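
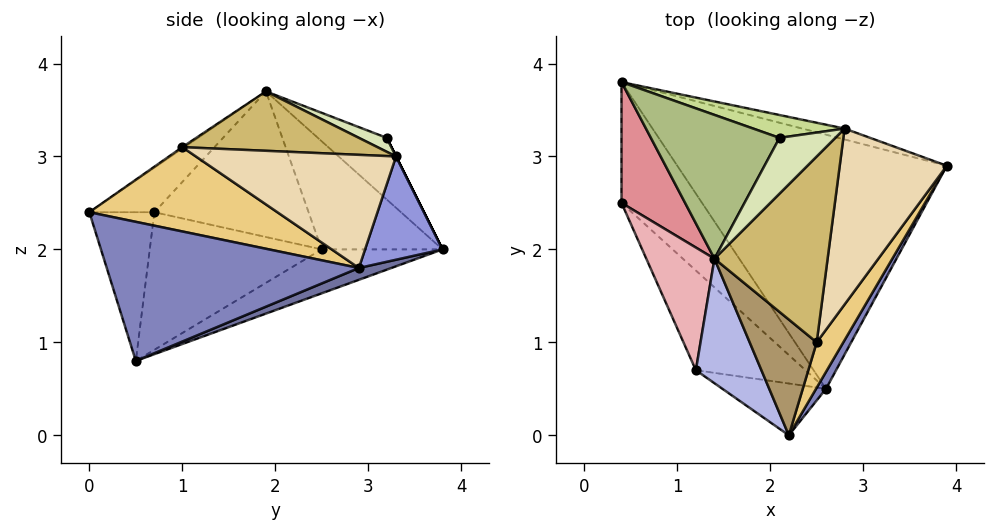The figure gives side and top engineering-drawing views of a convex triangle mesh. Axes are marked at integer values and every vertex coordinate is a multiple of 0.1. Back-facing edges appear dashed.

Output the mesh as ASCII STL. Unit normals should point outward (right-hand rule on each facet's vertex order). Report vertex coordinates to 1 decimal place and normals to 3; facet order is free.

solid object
 facet normal 0.041 0.365 -0.930
  outer loop
   vertex 2.6 0.5 0.8
   vertex 0.4 3.8 2.0
   vertex 3.9 2.9 1.8
  endloop
 endfacet
 facet normal 0.867 -0.495 0.062
  outer loop
   vertex 2.6 0.5 0.8
   vertex 3.9 2.9 1.8
   vertex 2.2 0.0 2.4
  endloop
 endfacet
 facet normal 0.242 0.965 -0.099
  outer loop
   vertex 2.8 3.3 3.0
   vertex 3.9 2.9 1.8
   vertex 0.4 3.8 2.0
  endloop
 endfacet
 facet normal -0.438 -0.626 0.645
  outer loop
   vertex 1.2 0.7 2.4
   vertex 2.2 0.0 2.4
   vertex 1.4 1.9 3.7
  endloop
 endfacet
 facet normal -0.533 -0.761 -0.371
  outer loop
   vertex 1.2 0.7 2.4
   vertex 2.6 0.5 0.8
   vertex 2.2 0.0 2.4
  endloop
 endfacet
 facet normal -0.374 0.501 0.780
  outer loop
   vertex 2.1 3.2 3.2
   vertex 0.4 3.8 2.0
   vertex 1.4 1.9 3.7
  endloop
 endfacet
 facet normal 0.000 0.894 0.447
  outer loop
   vertex 2.1 3.2 3.2
   vertex 2.8 3.3 3.0
   vertex 0.4 3.8 2.0
  endloop
 endfacet
 facet normal 0.236 0.236 0.943
  outer loop
   vertex 2.1 3.2 3.2
   vertex 1.4 1.9 3.7
   vertex 2.8 3.3 3.0
  endloop
 endfacet
 facet normal -0.018 -0.570 0.822
  outer loop
   vertex 2.5 1.0 3.1
   vertex 1.4 1.9 3.7
   vertex 2.2 0.0 2.4
  endloop
 endfacet
 facet normal 0.465 -0.022 0.885
  outer loop
   vertex 2.5 1.0 3.1
   vertex 2.8 3.3 3.0
   vertex 1.4 1.9 3.7
  endloop
 endfacet
 facet normal 0.854 -0.445 0.270
  outer loop
   vertex 2.5 1.0 3.1
   vertex 2.2 0.0 2.4
   vertex 3.9 2.9 1.8
  endloop
 endfacet
 facet normal 0.725 -0.065 0.686
  outer loop
   vertex 2.5 1.0 3.1
   vertex 3.9 2.9 1.8
   vertex 2.8 3.3 3.0
  endloop
 endfacet
 facet normal -0.479 0.000 -0.878
  outer loop
   vertex 0.4 2.5 2.0
   vertex 0.4 3.8 2.0
   vertex 2.6 0.5 0.8
  endloop
 endfacet
 facet normal -0.703 -0.437 -0.561
  outer loop
   vertex 0.4 2.5 2.0
   vertex 2.6 0.5 0.8
   vertex 1.2 0.7 2.4
  endloop
 endfacet
 facet normal -0.862 0.000 0.507
  outer loop
   vertex 0.4 2.5 2.0
   vertex 1.4 1.9 3.7
   vertex 0.4 3.8 2.0
  endloop
 endfacet
 facet normal -0.865 -0.295 0.405
  outer loop
   vertex 0.4 2.5 2.0
   vertex 1.2 0.7 2.4
   vertex 1.4 1.9 3.7
  endloop
 endfacet
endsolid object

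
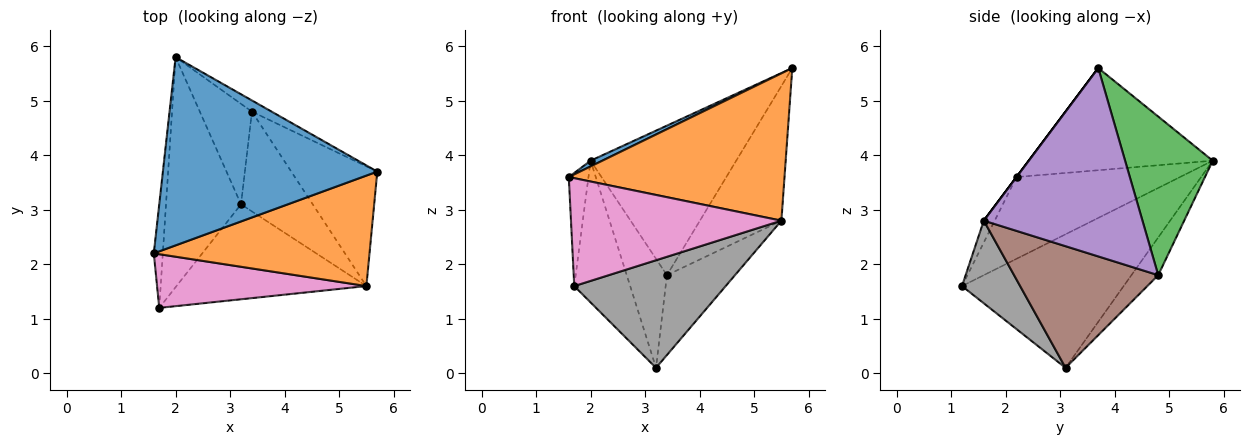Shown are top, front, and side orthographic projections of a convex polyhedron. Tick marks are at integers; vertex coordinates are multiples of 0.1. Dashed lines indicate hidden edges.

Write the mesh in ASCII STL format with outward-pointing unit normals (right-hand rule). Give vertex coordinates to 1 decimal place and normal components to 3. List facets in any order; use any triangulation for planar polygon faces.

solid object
 facet normal -0.430 -0.027 0.902
  outer loop
   vertex 2.0 5.8 3.9
   vertex 1.6 2.2 3.6
   vertex 5.7 3.7 5.6
  endloop
 endfacet
 facet normal 0.000 -0.800 0.600
  outer loop
   vertex 5.5 1.6 2.8
   vertex 5.7 3.7 5.6
   vertex 1.6 2.2 3.6
  endloop
 endfacet
 facet normal 0.515 0.855 -0.064
  outer loop
   vertex 3.4 4.8 1.8
   vertex 2.0 5.8 3.9
   vertex 5.7 3.7 5.6
  endloop
 endfacet
 facet normal -0.441 0.660 -0.608
  outer loop
   vertex 3.4 4.8 1.8
   vertex 3.2 3.1 0.1
   vertex 2.0 5.8 3.9
  endloop
 endfacet
 facet normal 0.824 0.423 -0.376
  outer loop
   vertex 3.4 4.8 1.8
   vertex 5.7 3.7 5.6
   vertex 5.5 1.6 2.8
  endloop
 endfacet
 facet normal 0.798 0.377 -0.471
  outer loop
   vertex 3.4 4.8 1.8
   vertex 5.5 1.6 2.8
   vertex 3.2 3.1 0.1
  endloop
 endfacet
 facet normal -0.046 -0.894 0.445
  outer loop
   vertex 1.7 1.2 1.6
   vertex 5.5 1.6 2.8
   vertex 1.6 2.2 3.6
  endloop
 endfacet
 facet normal 0.277 -0.720 -0.636
  outer loop
   vertex 1.7 1.2 1.6
   vertex 3.2 3.1 0.1
   vertex 5.5 1.6 2.8
  endloop
 endfacet
 facet normal -0.987 0.119 -0.109
  outer loop
   vertex 1.7 1.2 1.6
   vertex 1.6 2.2 3.6
   vertex 2.0 5.8 3.9
  endloop
 endfacet
 facet normal -0.835 0.289 -0.469
  outer loop
   vertex 1.7 1.2 1.6
   vertex 2.0 5.8 3.9
   vertex 3.2 3.1 0.1
  endloop
 endfacet
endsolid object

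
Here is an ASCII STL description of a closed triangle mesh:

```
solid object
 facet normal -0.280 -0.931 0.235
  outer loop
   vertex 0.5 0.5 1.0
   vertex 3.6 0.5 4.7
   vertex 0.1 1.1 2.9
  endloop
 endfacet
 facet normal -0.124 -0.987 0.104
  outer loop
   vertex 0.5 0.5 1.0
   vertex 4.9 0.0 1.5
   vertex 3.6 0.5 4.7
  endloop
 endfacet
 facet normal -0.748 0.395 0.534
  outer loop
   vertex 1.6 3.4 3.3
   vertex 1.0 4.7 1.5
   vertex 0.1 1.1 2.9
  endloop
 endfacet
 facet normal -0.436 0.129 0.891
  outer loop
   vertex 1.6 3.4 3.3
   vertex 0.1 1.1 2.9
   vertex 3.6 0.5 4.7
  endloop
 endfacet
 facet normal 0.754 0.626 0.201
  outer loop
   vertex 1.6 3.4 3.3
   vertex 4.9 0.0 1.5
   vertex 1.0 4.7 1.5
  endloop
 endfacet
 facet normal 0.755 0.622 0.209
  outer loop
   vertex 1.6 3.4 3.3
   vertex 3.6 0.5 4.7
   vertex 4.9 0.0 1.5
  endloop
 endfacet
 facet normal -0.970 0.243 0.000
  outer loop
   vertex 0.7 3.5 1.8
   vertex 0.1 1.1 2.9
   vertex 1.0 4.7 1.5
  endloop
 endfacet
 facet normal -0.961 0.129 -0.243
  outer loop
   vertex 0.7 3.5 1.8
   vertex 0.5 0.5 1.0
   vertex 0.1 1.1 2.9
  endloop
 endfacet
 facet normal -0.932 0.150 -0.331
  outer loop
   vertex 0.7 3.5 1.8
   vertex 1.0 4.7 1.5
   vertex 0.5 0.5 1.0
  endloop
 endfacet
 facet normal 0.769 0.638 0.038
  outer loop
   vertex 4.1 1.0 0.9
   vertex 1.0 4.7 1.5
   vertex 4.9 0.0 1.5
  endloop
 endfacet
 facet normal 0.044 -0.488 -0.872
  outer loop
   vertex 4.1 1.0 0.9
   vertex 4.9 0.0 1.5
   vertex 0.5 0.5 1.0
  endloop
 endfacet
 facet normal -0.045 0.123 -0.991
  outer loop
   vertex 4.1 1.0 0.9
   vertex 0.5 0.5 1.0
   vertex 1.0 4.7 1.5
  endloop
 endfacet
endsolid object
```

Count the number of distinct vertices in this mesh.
8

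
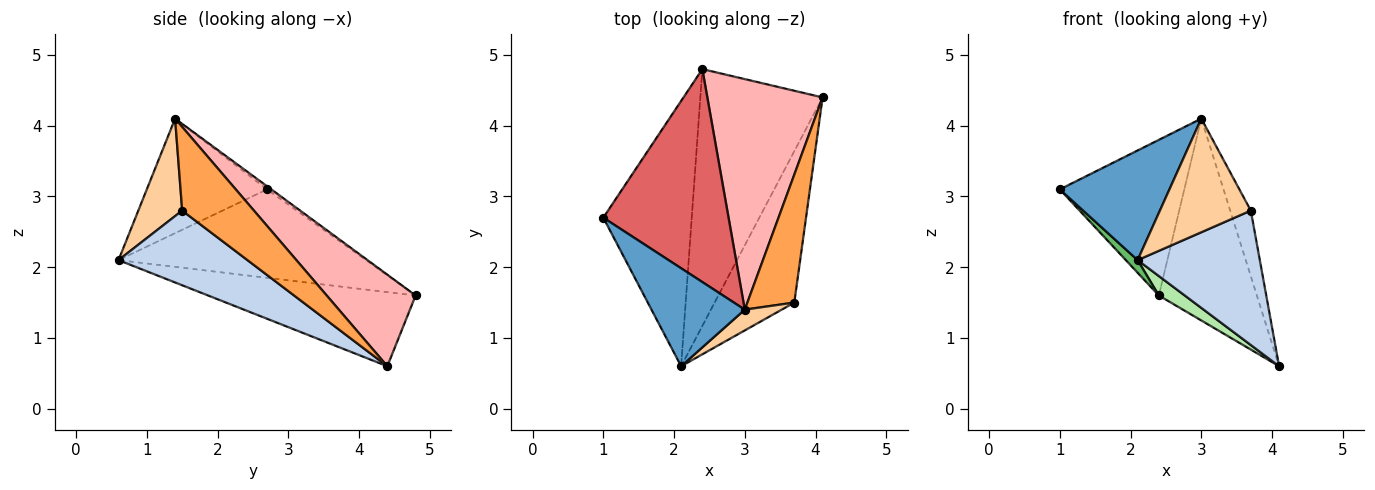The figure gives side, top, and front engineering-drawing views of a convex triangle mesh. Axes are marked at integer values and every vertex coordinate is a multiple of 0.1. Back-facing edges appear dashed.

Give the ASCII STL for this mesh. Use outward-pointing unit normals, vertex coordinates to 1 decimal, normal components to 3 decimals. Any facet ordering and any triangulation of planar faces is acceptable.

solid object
 facet normal -0.633 -0.577 0.516
  outer loop
   vertex 3.0 1.4 4.1
   vertex 1.0 2.7 3.1
   vertex 2.1 0.6 2.1
  endloop
 endfacet
 facet normal 0.574 -0.544 -0.612
  outer loop
   vertex 3.7 1.5 2.8
   vertex 2.1 0.6 2.1
   vertex 4.1 4.4 0.6
  endloop
 endfacet
 facet normal 0.846 0.243 0.474
  outer loop
   vertex 3.7 1.5 2.8
   vertex 4.1 4.4 0.6
   vertex 3.0 1.4 4.1
  endloop
 endfacet
 facet normal 0.429 -0.889 0.163
  outer loop
   vertex 3.7 1.5 2.8
   vertex 3.0 1.4 4.1
   vertex 2.1 0.6 2.1
  endloop
 endfacet
 facet normal -0.707 -0.034 -0.707
  outer loop
   vertex 2.4 4.8 1.6
   vertex 2.1 0.6 2.1
   vertex 1.0 2.7 3.1
  endloop
 endfacet
 facet normal -0.517 -0.065 -0.853
  outer loop
   vertex 2.4 4.8 1.6
   vertex 4.1 4.4 0.6
   vertex 2.1 0.6 2.1
  endloop
 endfacet
 facet normal -0.020 0.590 0.807
  outer loop
   vertex 2.4 4.8 1.6
   vertex 1.0 2.7 3.1
   vertex 3.0 1.4 4.1
  endloop
 endfacet
 facet normal 0.513 0.565 0.646
  outer loop
   vertex 2.4 4.8 1.6
   vertex 3.0 1.4 4.1
   vertex 4.1 4.4 0.6
  endloop
 endfacet
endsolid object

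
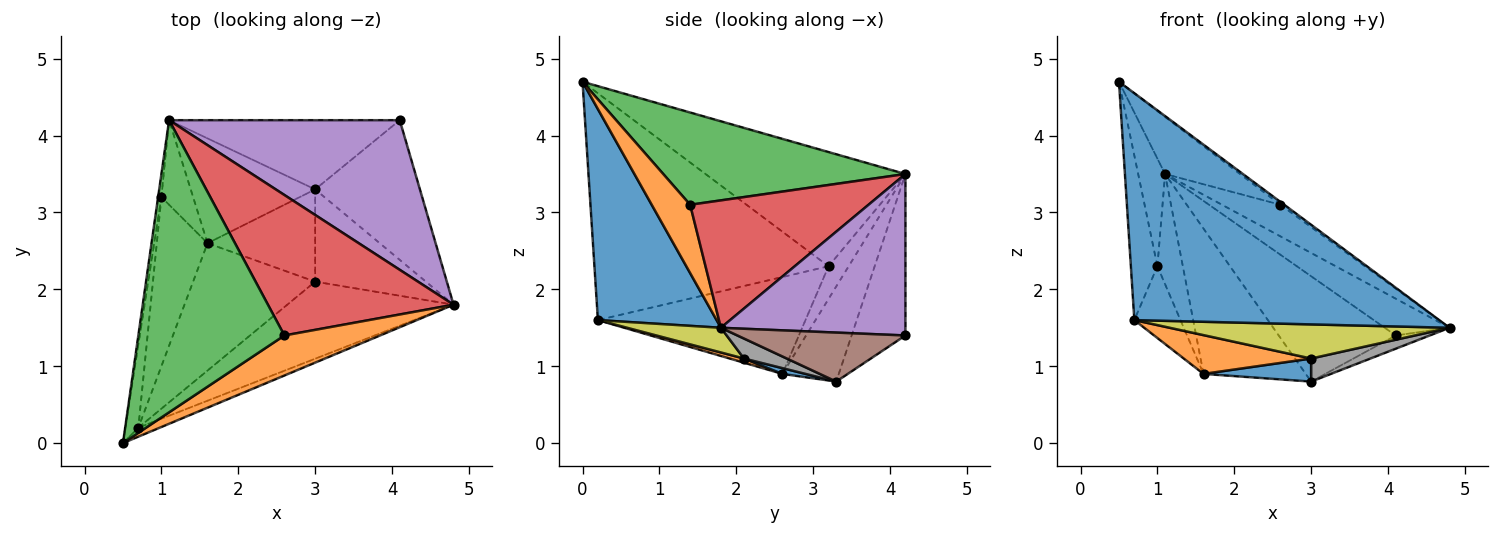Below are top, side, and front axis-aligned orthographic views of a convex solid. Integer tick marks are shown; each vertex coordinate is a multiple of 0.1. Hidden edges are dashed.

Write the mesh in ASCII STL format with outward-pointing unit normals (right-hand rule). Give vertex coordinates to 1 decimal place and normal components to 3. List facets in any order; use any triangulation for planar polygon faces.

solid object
 facet normal 0.363 -0.931 -0.037
  outer loop
   vertex 0.7 0.2 1.6
   vertex 4.8 1.8 1.5
   vertex 0.5 0.0 4.7
  endloop
 endfacet
 facet normal 0.580 0.058 0.812
  outer loop
   vertex 2.6 1.4 3.1
   vertex 0.5 0.0 4.7
   vertex 4.8 1.8 1.5
  endloop
 endfacet
 facet normal 0.527 0.163 0.834
  outer loop
   vertex 2.6 1.4 3.1
   vertex 1.1 4.2 3.5
   vertex 0.5 0.0 4.7
  endloop
 endfacet
 facet normal 0.556 0.182 0.811
  outer loop
   vertex 2.6 1.4 3.1
   vertex 4.8 1.8 1.5
   vertex 1.1 4.2 3.5
  endloop
 endfacet
 facet normal 0.562 0.197 0.803
  outer loop
   vertex 4.1 4.2 1.4
   vertex 1.1 4.2 3.5
   vertex 4.8 1.8 1.5
  endloop
 endfacet
 facet normal 0.422 0.086 -0.902
  outer loop
   vertex 4.1 4.2 1.4
   vertex 4.8 1.8 1.5
   vertex 3.0 3.3 0.8
  endloop
 endfacet
 facet normal -0.359 0.780 -0.513
  outer loop
   vertex 4.1 4.2 1.4
   vertex 3.0 3.3 0.8
   vertex 1.1 4.2 3.5
  endloop
 endfacet
 facet normal 0.173 -0.239 -0.956
  outer loop
   vertex 3.0 2.1 1.1
   vertex 3.0 3.3 0.8
   vertex 4.8 1.8 1.5
  endloop
 endfacet
 facet normal 0.134 -0.401 -0.906
  outer loop
   vertex 3.0 2.1 1.1
   vertex 4.8 1.8 1.5
   vertex 0.7 0.2 1.6
  endloop
 endfacet
 facet normal -0.408 0.740 -0.534
  outer loop
   vertex 1.6 2.6 0.9
   vertex 1.1 4.2 3.5
   vertex 3.0 3.3 0.8
  endloop
 endfacet
 facet normal 0.052 -0.242 -0.969
  outer loop
   vertex 1.6 2.6 0.9
   vertex 3.0 3.3 0.8
   vertex 3.0 2.1 1.1
  endloop
 endfacet
 facet normal 0.033 -0.291 -0.956
  outer loop
   vertex 1.6 2.6 0.9
   vertex 3.0 2.1 1.1
   vertex 0.7 0.2 1.6
  endloop
 endfacet
 facet normal -0.531 0.672 -0.516
  outer loop
   vertex 1.0 3.2 2.3
   vertex 1.1 4.2 3.5
   vertex 1.6 2.6 0.9
  endloop
 endfacet
 facet normal -0.869 0.193 -0.455
  outer loop
   vertex 1.0 3.2 2.3
   vertex 1.6 2.6 0.9
   vertex 0.7 0.2 1.6
  endloop
 endfacet
 facet normal -0.991 0.133 -0.029
  outer loop
   vertex 1.0 3.2 2.3
   vertex 0.5 0.0 4.7
   vertex 1.1 4.2 3.5
  endloop
 endfacet
 facet normal -0.992 0.112 -0.057
  outer loop
   vertex 1.0 3.2 2.3
   vertex 0.7 0.2 1.6
   vertex 0.5 0.0 4.7
  endloop
 endfacet
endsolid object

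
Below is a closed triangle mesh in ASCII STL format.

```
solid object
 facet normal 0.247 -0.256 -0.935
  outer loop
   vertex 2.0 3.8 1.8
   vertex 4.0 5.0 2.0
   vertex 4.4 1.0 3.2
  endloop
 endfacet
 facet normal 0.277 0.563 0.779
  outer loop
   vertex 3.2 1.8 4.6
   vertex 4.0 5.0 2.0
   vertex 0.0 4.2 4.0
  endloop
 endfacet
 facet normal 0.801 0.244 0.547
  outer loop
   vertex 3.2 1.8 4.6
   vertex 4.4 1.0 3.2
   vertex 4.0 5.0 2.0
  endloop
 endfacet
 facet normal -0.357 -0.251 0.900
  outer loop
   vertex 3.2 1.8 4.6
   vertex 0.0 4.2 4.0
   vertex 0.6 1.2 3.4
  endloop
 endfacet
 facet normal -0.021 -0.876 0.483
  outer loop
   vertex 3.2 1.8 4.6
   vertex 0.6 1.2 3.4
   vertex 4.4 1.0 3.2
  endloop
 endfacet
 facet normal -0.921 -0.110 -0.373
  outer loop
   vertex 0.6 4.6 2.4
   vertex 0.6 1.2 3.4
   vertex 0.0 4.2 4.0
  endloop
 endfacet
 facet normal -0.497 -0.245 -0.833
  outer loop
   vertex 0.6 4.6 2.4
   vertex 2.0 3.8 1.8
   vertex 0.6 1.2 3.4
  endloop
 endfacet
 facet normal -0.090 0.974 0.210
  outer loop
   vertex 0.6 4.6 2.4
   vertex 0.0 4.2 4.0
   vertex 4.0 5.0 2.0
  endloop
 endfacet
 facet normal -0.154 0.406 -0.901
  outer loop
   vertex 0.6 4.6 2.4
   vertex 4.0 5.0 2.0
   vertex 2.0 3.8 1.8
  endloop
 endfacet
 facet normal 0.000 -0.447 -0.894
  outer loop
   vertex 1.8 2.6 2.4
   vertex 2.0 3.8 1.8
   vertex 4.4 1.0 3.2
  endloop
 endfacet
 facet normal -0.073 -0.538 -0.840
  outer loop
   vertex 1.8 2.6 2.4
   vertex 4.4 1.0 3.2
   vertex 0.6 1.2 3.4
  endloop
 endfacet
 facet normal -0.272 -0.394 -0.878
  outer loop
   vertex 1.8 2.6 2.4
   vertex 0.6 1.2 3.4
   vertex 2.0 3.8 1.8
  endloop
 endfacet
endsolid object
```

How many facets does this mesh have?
12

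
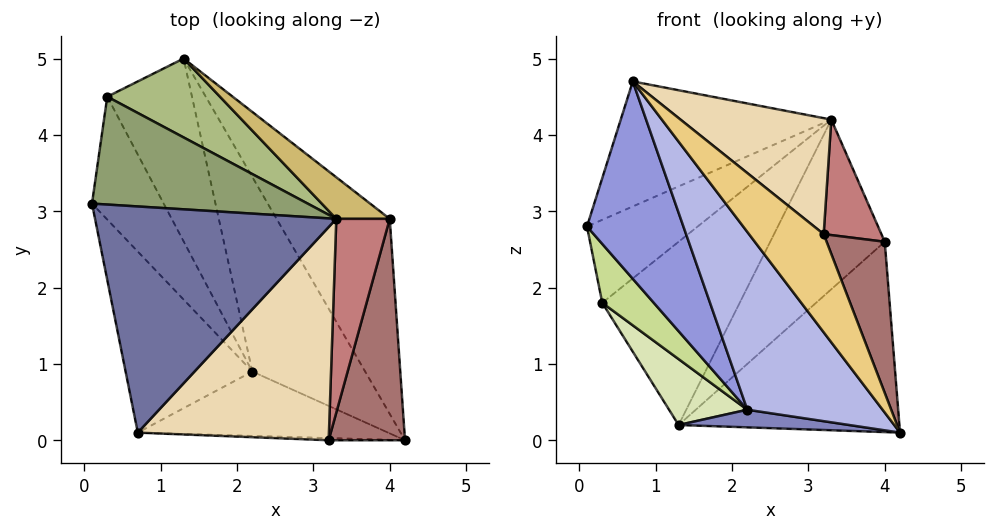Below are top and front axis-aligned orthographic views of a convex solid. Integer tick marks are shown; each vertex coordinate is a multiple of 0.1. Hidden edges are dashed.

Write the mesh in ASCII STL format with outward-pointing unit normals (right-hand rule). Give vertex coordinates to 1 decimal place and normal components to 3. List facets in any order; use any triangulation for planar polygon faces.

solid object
 facet normal -0.333 0.456 0.825
  outer loop
   vertex 3.3 2.9 4.2
   vertex 0.1 3.1 2.8
   vertex 0.7 0.1 4.7
  endloop
 endfacet
 facet normal -0.187 -0.089 -0.978
  outer loop
   vertex 2.2 0.9 0.4
   vertex 1.3 5.0 0.2
   vertex 4.2 0.0 0.1
  endloop
 endfacet
 facet normal -0.839 -0.401 -0.367
  outer loop
   vertex 2.2 0.9 0.4
   vertex 0.7 0.1 4.7
   vertex 0.1 3.1 2.8
  endloop
 endfacet
 facet normal -0.428 -0.850 -0.308
  outer loop
   vertex 2.2 0.9 0.4
   vertex 4.2 0.0 0.1
   vertex 0.7 0.1 4.7
  endloop
 endfacet
 facet normal -0.295 0.583 0.757
  outer loop
   vertex 0.3 4.5 1.8
   vertex 0.1 3.1 2.8
   vertex 3.3 2.9 4.2
  endloop
 endfacet
 facet normal 0.171 0.905 0.390
  outer loop
   vertex 0.3 4.5 1.8
   vertex 3.3 2.9 4.2
   vertex 1.3 5.0 0.2
  endloop
 endfacet
 facet normal -0.829 -0.242 -0.504
  outer loop
   vertex 0.3 4.5 1.8
   vertex 2.2 0.9 0.4
   vertex 0.1 3.1 2.8
  endloop
 endfacet
 facet normal -0.801 -0.203 -0.564
  outer loop
   vertex 0.3 4.5 1.8
   vertex 1.3 5.0 0.2
   vertex 2.2 0.9 0.4
  endloop
 endfacet
 facet normal 0.763 0.452 -0.463
  outer loop
   vertex 4.0 2.9 2.6
   vertex 4.2 0.0 0.1
   vertex 1.3 5.0 0.2
  endloop
 endfacet
 facet normal 0.478 0.853 0.209
  outer loop
   vertex 4.0 2.9 2.6
   vertex 1.3 5.0 0.2
   vertex 3.3 2.9 4.2
  endloop
 endfacet
 facet normal -0.058 -0.998 -0.022
  outer loop
   vertex 3.2 0.0 2.7
   vertex 0.7 0.1 4.7
   vertex 4.2 0.0 0.1
  endloop
 endfacet
 facet normal 0.564 -0.395 0.725
  outer loop
   vertex 3.2 0.0 2.7
   vertex 3.3 2.9 4.2
   vertex 0.7 0.1 4.7
  endloop
 endfacet
 facet normal 0.907 -0.238 0.349
  outer loop
   vertex 3.2 0.0 2.7
   vertex 4.2 0.0 0.1
   vertex 4.0 2.9 2.6
  endloop
 endfacet
 facet normal 0.891 -0.232 0.390
  outer loop
   vertex 3.2 0.0 2.7
   vertex 4.0 2.9 2.6
   vertex 3.3 2.9 4.2
  endloop
 endfacet
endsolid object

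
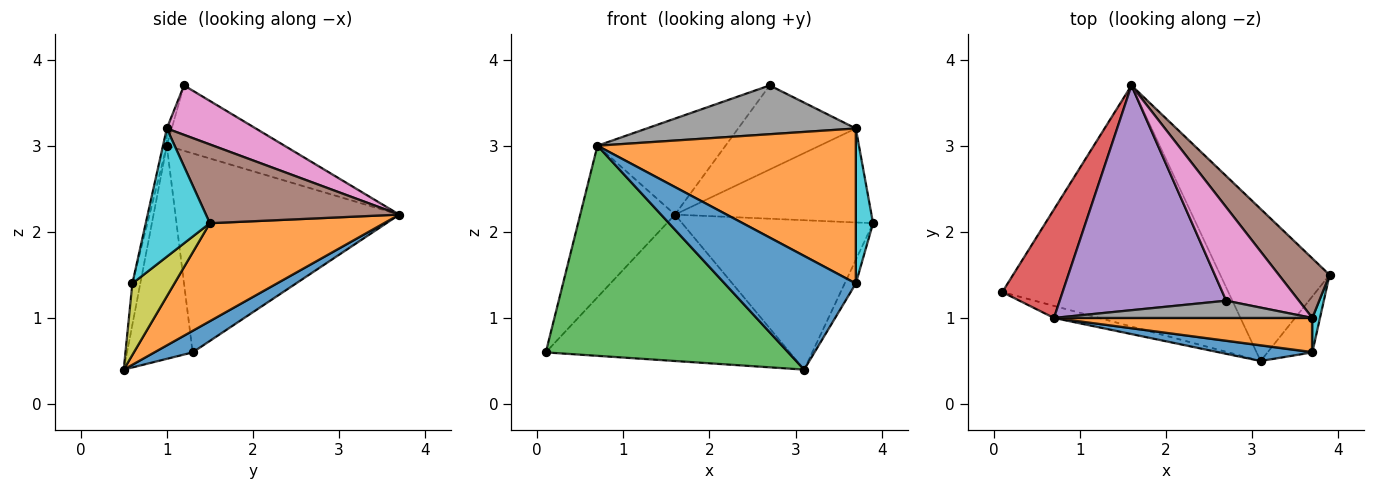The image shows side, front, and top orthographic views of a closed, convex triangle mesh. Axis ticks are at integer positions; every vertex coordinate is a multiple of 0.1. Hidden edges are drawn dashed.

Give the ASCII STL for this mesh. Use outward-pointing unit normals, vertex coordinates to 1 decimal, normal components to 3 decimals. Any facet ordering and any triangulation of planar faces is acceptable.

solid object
 facet normal 0.081 0.517 -0.852
  outer loop
   vertex 3.1 0.5 0.4
   vertex 0.1 1.3 0.6
   vertex 1.6 3.7 2.2
  endloop
 endfacet
 facet normal 0.539 0.591 -0.601
  outer loop
   vertex 3.1 0.5 0.4
   vertex 1.6 3.7 2.2
   vertex 3.9 1.5 2.1
  endloop
 endfacet
 facet normal -0.261 -0.964 -0.055
  outer loop
   vertex 0.7 1.0 3.0
   vertex 0.1 1.3 0.6
   vertex 3.1 0.5 0.4
  endloop
 endfacet
 facet normal -0.887 0.375 0.269
  outer loop
   vertex 0.7 1.0 3.0
   vertex 1.6 3.7 2.2
   vertex 0.1 1.3 0.6
  endloop
 endfacet
 facet normal -0.340 0.369 0.865
  outer loop
   vertex 0.7 1.0 3.0
   vertex 2.7 1.2 3.7
   vertex 1.6 3.7 2.2
  endloop
 endfacet
 facet normal 0.639 0.650 0.412
  outer loop
   vertex 3.7 1.0 3.2
   vertex 3.9 1.5 2.1
   vertex 1.6 3.7 2.2
  endloop
 endfacet
 facet normal 0.451 0.597 0.664
  outer loop
   vertex 3.7 1.0 3.2
   vertex 1.6 3.7 2.2
   vertex 2.7 1.2 3.7
  endloop
 endfacet
 facet normal -0.022 -0.943 0.333
  outer loop
   vertex 3.7 1.0 3.2
   vertex 2.7 1.2 3.7
   vertex 0.7 1.0 3.0
  endloop
 endfacet
 facet normal 0.827 0.219 -0.518
  outer loop
   vertex 3.7 0.6 1.4
   vertex 3.1 0.5 0.4
   vertex 3.9 1.5 2.1
  endloop
 endfacet
 facet normal 0.964 -0.259 0.058
  outer loop
   vertex 3.7 0.6 1.4
   vertex 3.9 1.5 2.1
   vertex 3.7 1.0 3.2
  endloop
 endfacet
 facet normal -0.060 -0.989 0.135
  outer loop
   vertex 3.7 0.6 1.4
   vertex 0.7 1.0 3.0
   vertex 3.1 0.5 0.4
  endloop
 endfacet
 facet normal -0.014 -0.976 0.217
  outer loop
   vertex 3.7 0.6 1.4
   vertex 3.7 1.0 3.2
   vertex 0.7 1.0 3.0
  endloop
 endfacet
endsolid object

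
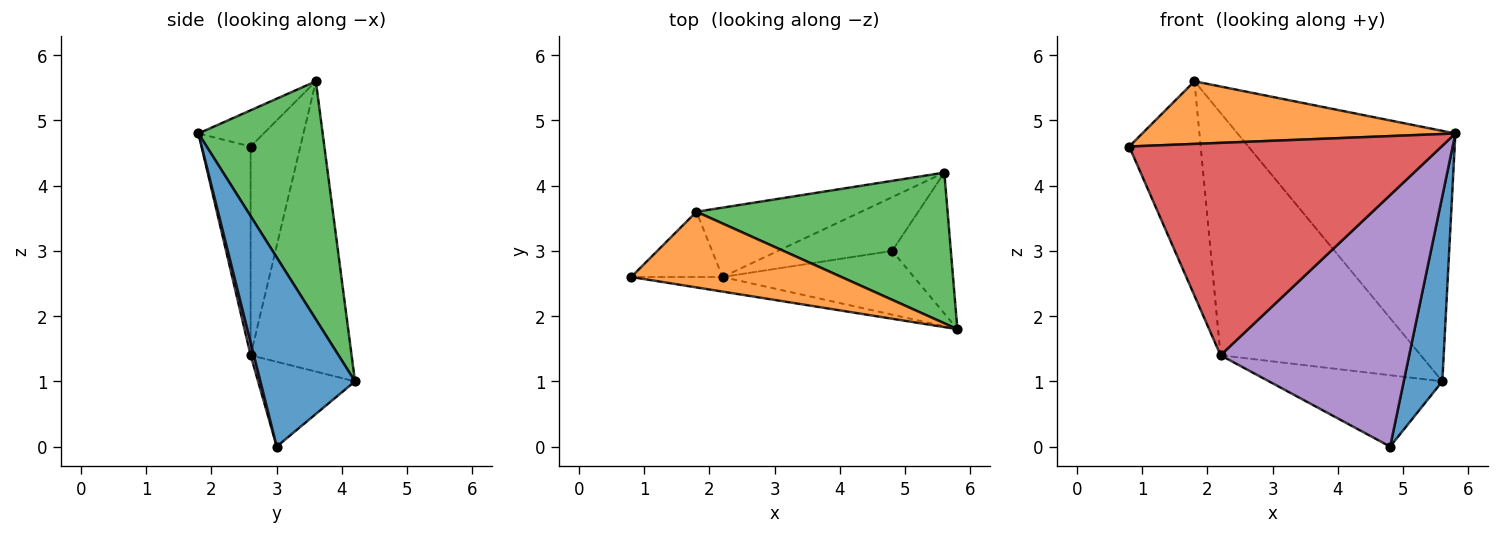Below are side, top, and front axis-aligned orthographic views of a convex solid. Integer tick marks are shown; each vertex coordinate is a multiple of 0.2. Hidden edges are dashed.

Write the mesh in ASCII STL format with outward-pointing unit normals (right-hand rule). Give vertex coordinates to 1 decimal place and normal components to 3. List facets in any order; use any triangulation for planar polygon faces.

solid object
 facet normal 0.890 -0.363 -0.276
  outer loop
   vertex 4.8 3.0 0.0
   vertex 5.6 4.2 1.0
   vertex 5.8 1.8 4.8
  endloop
 endfacet
 facet normal -0.132 -0.632 0.764
  outer loop
   vertex 1.8 3.6 5.6
   vertex 0.8 2.6 4.6
   vertex 5.8 1.8 4.8
  endloop
 endfacet
 facet normal 0.439 0.770 0.463
  outer loop
   vertex 1.8 3.6 5.6
   vertex 5.8 1.8 4.8
   vertex 5.6 4.2 1.0
  endloop
 endfacet
 facet normal -0.155 -0.986 -0.068
  outer loop
   vertex 2.2 2.6 1.4
   vertex 5.8 1.8 4.8
   vertex 0.8 2.6 4.6
  endloop
 endfacet
 facet normal 0.017 -0.969 -0.246
  outer loop
   vertex 2.2 2.6 1.4
   vertex 4.8 3.0 0.0
   vertex 5.8 1.8 4.8
  endloop
 endfacet
 facet normal -0.408 0.729 -0.549
  outer loop
   vertex 2.2 2.6 1.4
   vertex 5.6 4.2 1.0
   vertex 4.8 3.0 0.0
  endloop
 endfacet
 facet normal -0.554 0.796 -0.242
  outer loop
   vertex 2.2 2.6 1.4
   vertex 0.8 2.6 4.6
   vertex 1.8 3.6 5.6
  endloop
 endfacet
 facet normal -0.436 0.865 -0.248
  outer loop
   vertex 2.2 2.6 1.4
   vertex 1.8 3.6 5.6
   vertex 5.6 4.2 1.0
  endloop
 endfacet
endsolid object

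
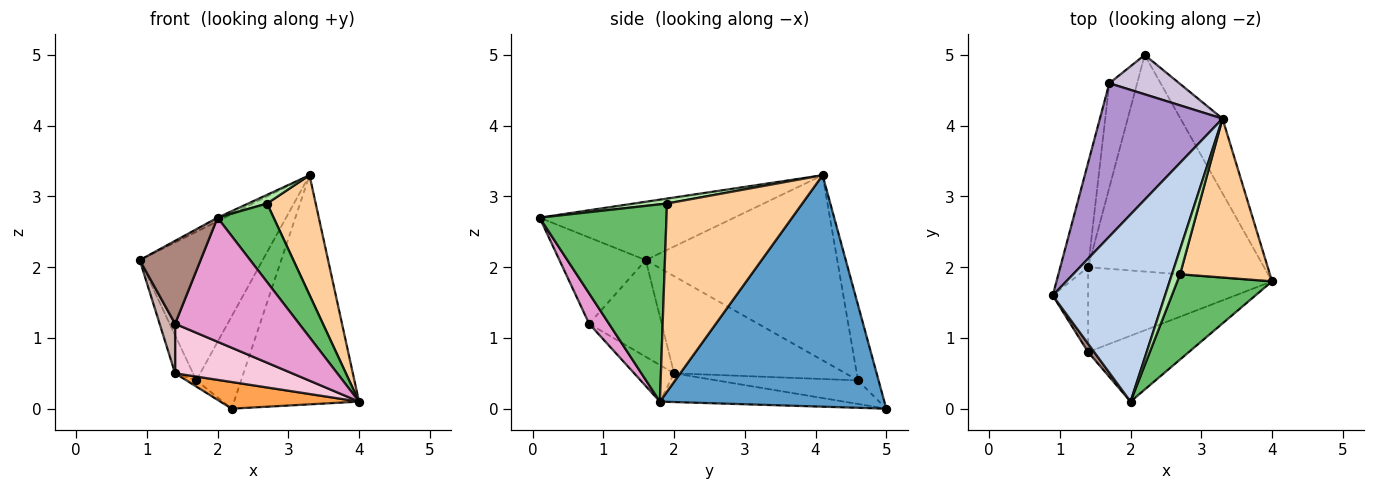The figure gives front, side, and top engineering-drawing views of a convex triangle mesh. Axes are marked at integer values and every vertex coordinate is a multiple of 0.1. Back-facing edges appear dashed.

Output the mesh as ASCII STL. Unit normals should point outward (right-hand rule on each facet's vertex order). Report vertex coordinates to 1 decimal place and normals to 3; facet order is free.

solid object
 facet normal 0.863 0.480 -0.157
  outer loop
   vertex 3.3 4.1 3.3
   vertex 4.0 1.8 0.1
   vertex 2.2 5.0 0.0
  endloop
 endfacet
 facet normal -0.461 0.017 0.887
  outer loop
   vertex 2.0 0.1 2.7
   vertex 3.3 4.1 3.3
   vertex 0.9 1.6 2.1
  endloop
 endfacet
 facet normal -0.160 -0.121 -0.980
  outer loop
   vertex 1.4 2.0 0.5
   vertex 2.2 5.0 0.0
   vertex 4.0 1.8 0.1
  endloop
 endfacet
 facet normal 0.858 -0.309 0.410
  outer loop
   vertex 2.7 1.9 2.9
   vertex 4.0 1.8 0.1
   vertex 3.3 4.1 3.3
  endloop
 endfacet
 facet normal 0.837 -0.370 0.402
  outer loop
   vertex 2.7 1.9 2.9
   vertex 2.0 0.1 2.7
   vertex 4.0 1.8 0.1
  endloop
 endfacet
 facet normal 0.498 -0.285 0.819
  outer loop
   vertex 2.7 1.9 2.9
   vertex 3.3 4.1 3.3
   vertex 2.0 0.1 2.7
  endloop
 endfacet
 facet normal -0.957 0.100 -0.274
  outer loop
   vertex 1.7 4.6 0.4
   vertex 1.4 2.0 0.5
   vertex 0.9 1.6 2.1
  endloop
 endfacet
 facet normal -0.646 0.045 -0.762
  outer loop
   vertex 1.7 4.6 0.4
   vertex 2.2 5.0 0.0
   vertex 1.4 2.0 0.5
  endloop
 endfacet
 facet normal -0.735 0.472 0.487
  outer loop
   vertex 1.7 4.6 0.4
   vertex 0.9 1.6 2.1
   vertex 3.3 4.1 3.3
  endloop
 endfacet
 facet normal -0.389 0.847 0.361
  outer loop
   vertex 1.7 4.6 0.4
   vertex 3.3 4.1 3.3
   vertex 2.2 5.0 0.0
  endloop
 endfacet
 facet normal -0.816 -0.575 0.058
  outer loop
   vertex 1.4 0.8 1.2
   vertex 2.0 0.1 2.7
   vertex 0.9 1.6 2.1
  endloop
 endfacet
 facet normal -0.921 -0.197 -0.337
  outer loop
   vertex 1.4 0.8 1.2
   vertex 0.9 1.6 2.1
   vertex 1.4 2.0 0.5
  endloop
 endfacet
 facet normal 0.140 -0.875 -0.464
  outer loop
   vertex 1.4 0.8 1.2
   vertex 4.0 1.8 0.1
   vertex 2.0 0.1 2.7
  endloop
 endfacet
 facet normal -0.169 -0.497 -0.851
  outer loop
   vertex 1.4 0.8 1.2
   vertex 1.4 2.0 0.5
   vertex 4.0 1.8 0.1
  endloop
 endfacet
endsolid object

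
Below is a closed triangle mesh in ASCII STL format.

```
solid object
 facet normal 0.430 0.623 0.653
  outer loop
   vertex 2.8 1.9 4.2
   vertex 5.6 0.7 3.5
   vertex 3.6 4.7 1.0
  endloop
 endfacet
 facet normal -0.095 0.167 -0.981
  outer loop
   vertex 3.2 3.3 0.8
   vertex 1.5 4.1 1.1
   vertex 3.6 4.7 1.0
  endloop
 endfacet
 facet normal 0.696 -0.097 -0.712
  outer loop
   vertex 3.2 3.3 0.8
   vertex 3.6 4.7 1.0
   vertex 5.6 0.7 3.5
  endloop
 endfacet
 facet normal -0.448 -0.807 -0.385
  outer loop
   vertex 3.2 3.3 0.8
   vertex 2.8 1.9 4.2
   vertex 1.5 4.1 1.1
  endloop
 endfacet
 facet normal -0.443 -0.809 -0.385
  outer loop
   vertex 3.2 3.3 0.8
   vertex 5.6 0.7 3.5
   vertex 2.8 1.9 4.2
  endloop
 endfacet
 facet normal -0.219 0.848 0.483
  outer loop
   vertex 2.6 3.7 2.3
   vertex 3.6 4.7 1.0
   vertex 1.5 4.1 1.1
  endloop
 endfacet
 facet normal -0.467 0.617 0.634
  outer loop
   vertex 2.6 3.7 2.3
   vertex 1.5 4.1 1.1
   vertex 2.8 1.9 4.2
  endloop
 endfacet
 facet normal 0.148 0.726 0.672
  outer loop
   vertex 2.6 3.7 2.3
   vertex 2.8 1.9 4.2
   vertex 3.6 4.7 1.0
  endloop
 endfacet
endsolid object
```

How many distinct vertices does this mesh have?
6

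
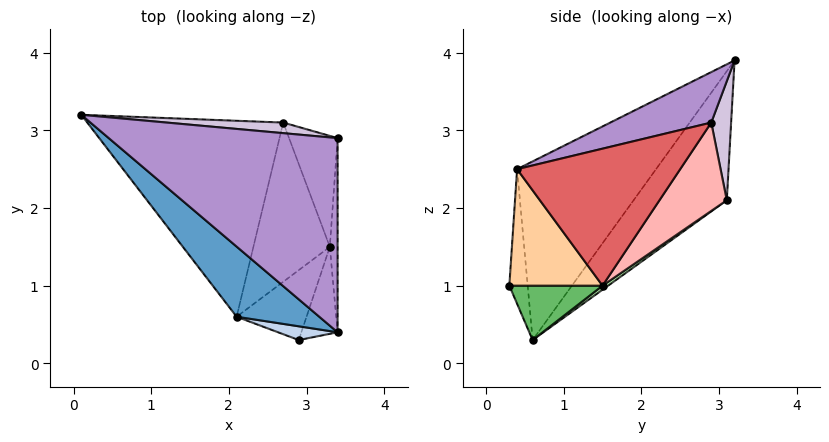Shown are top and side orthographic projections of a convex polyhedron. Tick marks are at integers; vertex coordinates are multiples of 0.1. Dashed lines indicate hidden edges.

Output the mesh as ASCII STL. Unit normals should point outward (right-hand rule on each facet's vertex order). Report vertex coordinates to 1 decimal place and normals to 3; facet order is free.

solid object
 facet normal -0.559 -0.788 0.259
  outer loop
   vertex 2.1 0.6 0.3
   vertex 3.4 0.4 2.5
   vertex 0.1 3.2 3.9
  endloop
 endfacet
 facet normal -0.508 -0.831 0.225
  outer loop
   vertex 2.9 0.3 1.0
   vertex 3.4 0.4 2.5
   vertex 2.1 0.6 0.3
  endloop
 endfacet
 facet normal -0.444 0.591 -0.673
  outer loop
   vertex 2.7 3.1 2.1
   vertex 2.1 0.6 0.3
   vertex 0.1 3.2 3.9
  endloop
 endfacet
 facet normal 0.910 -0.303 -0.283
  outer loop
   vertex 3.3 1.5 1.0
   vertex 3.4 0.4 2.5
   vertex 2.9 0.3 1.0
  endloop
 endfacet
 facet normal 0.601 -0.200 -0.773
  outer loop
   vertex 3.3 1.5 1.0
   vertex 2.9 0.3 1.0
   vertex 2.1 0.6 0.3
  endloop
 endfacet
 facet normal 0.043 0.577 -0.816
  outer loop
   vertex 3.3 1.5 1.0
   vertex 2.1 0.6 0.3
   vertex 2.7 3.1 2.1
  endloop
 endfacet
 facet normal 0.998 0.014 -0.057
  outer loop
   vertex 3.4 2.9 3.1
   vertex 3.4 0.4 2.5
   vertex 3.3 1.5 1.0
  endloop
 endfacet
 facet normal 0.732 0.551 -0.402
  outer loop
   vertex 3.4 2.9 3.1
   vertex 3.3 1.5 1.0
   vertex 2.7 3.1 2.1
  endloop
 endfacet
 facet normal 0.210 -0.228 0.951
  outer loop
   vertex 3.4 2.9 3.1
   vertex 0.1 3.2 3.9
   vertex 3.4 0.4 2.5
  endloop
 endfacet
 facet normal 0.118 0.986 0.115
  outer loop
   vertex 3.4 2.9 3.1
   vertex 2.7 3.1 2.1
   vertex 0.1 3.2 3.9
  endloop
 endfacet
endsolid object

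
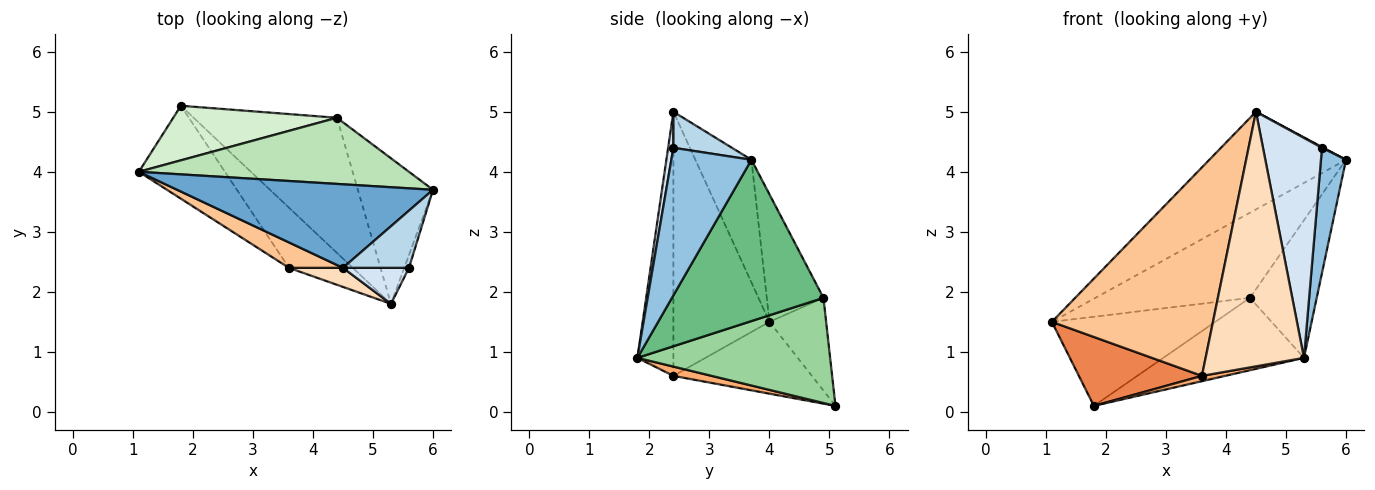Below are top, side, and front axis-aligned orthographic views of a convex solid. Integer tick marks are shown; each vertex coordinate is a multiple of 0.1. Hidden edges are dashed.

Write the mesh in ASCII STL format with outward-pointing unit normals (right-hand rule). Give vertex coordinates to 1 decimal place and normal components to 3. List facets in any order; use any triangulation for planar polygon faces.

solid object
 facet normal -0.298 0.725 0.621
  outer loop
   vertex 4.5 2.4 5.0
   vertex 6.0 3.7 4.2
   vertex 1.1 4.0 1.5
  endloop
 endfacet
 facet normal 0.954 -0.298 -0.031
  outer loop
   vertex 5.6 2.4 4.4
   vertex 5.3 1.8 0.9
   vertex 6.0 3.7 4.2
  endloop
 endfacet
 facet normal 0.479 -0.012 0.878
  outer loop
   vertex 5.6 2.4 4.4
   vertex 6.0 3.7 4.2
   vertex 4.5 2.4 5.0
  endloop
 endfacet
 facet normal 0.088 -0.983 0.161
  outer loop
   vertex 5.6 2.4 4.4
   vertex 4.5 2.4 5.0
   vertex 5.3 1.8 0.9
  endloop
 endfacet
 facet normal -0.557 -0.495 -0.667
  outer loop
   vertex 3.6 2.4 0.6
   vertex 1.1 4.0 1.5
   vertex 1.8 5.1 0.1
  endloop
 endfacet
 facet normal 0.143 -0.087 -0.986
  outer loop
   vertex 3.6 2.4 0.6
   vertex 1.8 5.1 0.1
   vertex 5.3 1.8 0.9
  endloop
 endfacet
 facet normal -0.509 -0.854 0.104
  outer loop
   vertex 3.6 2.4 0.6
   vertex 4.5 2.4 5.0
   vertex 1.1 4.0 1.5
  endloop
 endfacet
 facet normal -0.343 -0.937 0.070
  outer loop
   vertex 3.6 2.4 0.6
   vertex 5.3 1.8 0.9
   vertex 4.5 2.4 5.0
  endloop
 endfacet
 facet normal 0.842 0.371 -0.392
  outer loop
   vertex 4.4 4.9 1.9
   vertex 6.0 3.7 4.2
   vertex 5.3 1.8 0.9
  endloop
 endfacet
 facet normal 0.543 0.396 -0.740
  outer loop
   vertex 4.4 4.9 1.9
   vertex 5.3 1.8 0.9
   vertex 1.8 5.1 0.1
  endloop
 endfacet
 facet normal -0.278 0.758 0.589
  outer loop
   vertex 4.4 4.9 1.9
   vertex 1.1 4.0 1.5
   vertex 6.0 3.7 4.2
  endloop
 endfacet
 facet normal -0.284 0.818 0.501
  outer loop
   vertex 4.4 4.9 1.9
   vertex 1.8 5.1 0.1
   vertex 1.1 4.0 1.5
  endloop
 endfacet
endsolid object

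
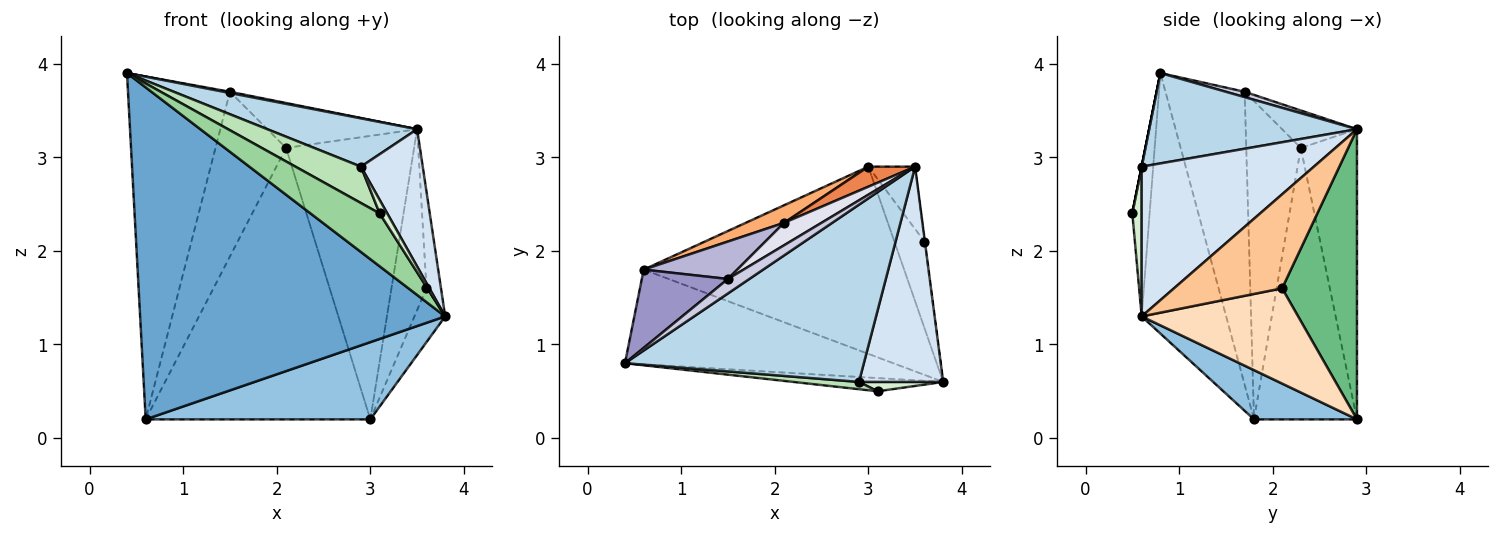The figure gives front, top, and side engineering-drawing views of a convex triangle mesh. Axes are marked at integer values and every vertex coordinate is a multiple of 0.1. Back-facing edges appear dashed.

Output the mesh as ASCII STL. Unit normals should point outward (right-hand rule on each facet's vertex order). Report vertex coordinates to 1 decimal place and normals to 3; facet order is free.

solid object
 facet normal -0.257 -0.929 -0.265
  outer loop
   vertex 0.6 1.8 0.2
   vertex 3.8 0.6 1.3
   vertex 0.4 0.8 3.9
  endloop
 endfacet
 facet normal 0.172 -0.376 -0.911
  outer loop
   vertex 3.0 2.9 0.2
   vertex 3.8 0.6 1.3
   vertex 0.6 1.8 0.2
  endloop
 endfacet
 facet normal 0.343 -0.247 0.906
  outer loop
   vertex 2.9 0.6 2.9
   vertex 3.5 2.9 3.3
   vertex 0.4 0.8 3.9
  endloop
 endfacet
 facet normal 0.832 -0.298 0.468
  outer loop
   vertex 2.9 0.6 2.9
   vertex 3.8 0.6 1.3
   vertex 3.5 2.9 3.3
  endloop
 endfacet
 facet normal -0.401 0.914 0.065
  outer loop
   vertex 2.1 2.3 3.1
   vertex 3.5 2.9 3.3
   vertex 3.0 2.9 0.2
  endloop
 endfacet
 facet normal -0.416 0.907 0.059
  outer loop
   vertex 2.1 2.3 3.1
   vertex 3.0 2.9 0.2
   vertex 0.6 1.8 0.2
  endloop
 endfacet
 facet normal 0.991 0.133 -0.004
  outer loop
   vertex 3.6 2.1 1.6
   vertex 3.5 2.9 3.3
   vertex 3.8 0.6 1.3
  endloop
 endfacet
 facet normal 0.937 0.184 -0.296
  outer loop
   vertex 3.6 2.1 1.6
   vertex 3.8 0.6 1.3
   vertex 3.0 2.9 0.2
  endloop
 endfacet
 facet normal 0.896 0.419 -0.145
  outer loop
   vertex 3.6 2.1 1.6
   vertex 3.0 2.9 0.2
   vertex 3.5 2.9 3.3
  endloop
 endfacet
 facet normal -0.236 -0.943 -0.236
  outer loop
   vertex 3.1 0.5 2.4
   vertex 0.4 0.8 3.9
   vertex 3.8 0.6 1.3
  endloop
 endfacet
 facet normal 0.000 -0.981 0.196
  outer loop
   vertex 3.1 0.5 2.4
   vertex 2.9 0.6 2.9
   vertex 0.4 0.8 3.9
  endloop
 endfacet
 facet normal 0.711 -0.578 0.400
  outer loop
   vertex 3.1 0.5 2.4
   vertex 3.8 0.6 1.3
   vertex 2.9 0.6 2.9
  endloop
 endfacet
 facet normal -0.604 0.777 0.177
  outer loop
   vertex 1.5 1.7 3.7
   vertex 0.6 1.8 0.2
   vertex 0.4 0.8 3.9
  endloop
 endfacet
 facet normal -0.602 0.779 0.177
  outer loop
   vertex 1.5 1.7 3.7
   vertex 2.1 2.3 3.1
   vertex 0.6 1.8 0.2
  endloop
 endfacet
 facet normal 0.242 -0.081 0.967
  outer loop
   vertex 1.5 1.7 3.7
   vertex 0.4 0.8 3.9
   vertex 3.5 2.9 3.3
  endloop
 endfacet
 facet normal -0.408 0.816 0.408
  outer loop
   vertex 1.5 1.7 3.7
   vertex 3.5 2.9 3.3
   vertex 2.1 2.3 3.1
  endloop
 endfacet
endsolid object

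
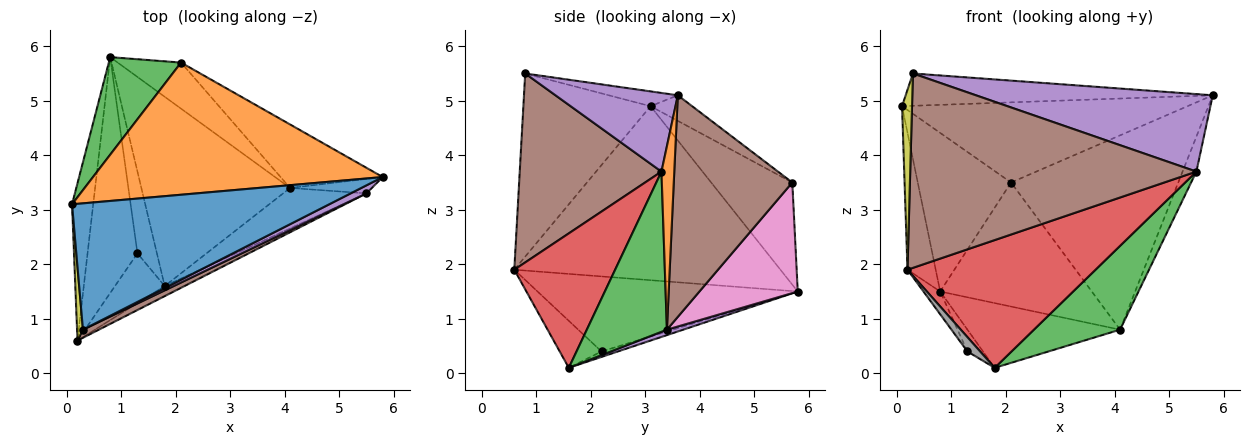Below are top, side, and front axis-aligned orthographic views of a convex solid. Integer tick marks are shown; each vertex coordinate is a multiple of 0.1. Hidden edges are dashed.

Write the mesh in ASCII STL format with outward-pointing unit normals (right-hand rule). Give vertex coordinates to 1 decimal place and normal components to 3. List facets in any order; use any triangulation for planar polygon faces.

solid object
 facet normal -0.056 0.247 0.967
  outer loop
   vertex 0.3 0.8 5.5
   vertex 5.8 3.6 5.1
   vertex 0.1 3.1 4.9
  endloop
 endfacet
 facet normal -0.075 0.517 0.853
  outer loop
   vertex 2.1 5.7 3.5
   vertex 0.1 3.1 4.9
   vertex 5.8 3.6 5.1
  endloop
 endfacet
 facet normal -0.595 0.685 0.421
  outer loop
   vertex 2.1 5.7 3.5
   vertex 0.8 5.8 1.5
   vertex 0.1 3.1 4.9
  endloop
 endfacet
 facet normal -0.261 0.249 -0.933
  outer loop
   vertex 1.3 2.2 0.4
   vertex 0.8 5.8 1.5
   vertex 1.8 1.6 0.1
  endloop
 endfacet
 facet normal 0.035 0.323 -0.946
  outer loop
   vertex 4.1 3.4 0.8
   vertex 1.8 1.6 0.1
   vertex 0.8 5.8 1.5
  endloop
 endfacet
 facet normal 0.559 0.788 -0.258
  outer loop
   vertex 4.1 3.4 0.8
   vertex 2.1 5.7 3.5
   vertex 5.8 3.6 5.1
  endloop
 endfacet
 facet normal 0.519 0.801 -0.298
  outer loop
   vertex 4.1 3.4 0.8
   vertex 0.8 5.8 1.5
   vertex 2.1 5.7 3.5
  endloop
 endfacet
 facet normal -0.672 -0.205 -0.711
  outer loop
   vertex 0.2 0.6 1.9
   vertex 1.3 2.2 0.4
   vertex 1.8 1.6 0.1
  endloop
 endfacet
 facet normal -0.996 -0.078 0.032
  outer loop
   vertex 0.2 0.6 1.9
   vertex 0.3 0.8 5.5
   vertex 0.1 3.1 4.9
  endloop
 endfacet
 facet normal -0.987 0.105 -0.120
  outer loop
   vertex 0.2 0.6 1.9
   vertex 0.1 3.1 4.9
   vertex 0.8 5.8 1.5
  endloop
 endfacet
 facet normal -0.832 0.053 -0.553
  outer loop
   vertex 0.2 0.6 1.9
   vertex 0.8 5.8 1.5
   vertex 1.3 2.2 0.4
  endloop
 endfacet
 facet normal 0.651 0.702 -0.290
  outer loop
   vertex 5.5 3.3 3.7
   vertex 4.1 3.4 0.8
   vertex 5.8 3.6 5.1
  endloop
 endfacet
 facet normal 0.642 -0.690 -0.334
  outer loop
   vertex 5.5 3.3 3.7
   vertex 1.8 1.6 0.1
   vertex 4.1 3.4 0.8
  endloop
 endfacet
 facet normal 0.471 -0.879 -0.069
  outer loop
   vertex 5.5 3.3 3.7
   vertex 0.2 0.6 1.9
   vertex 1.8 1.6 0.1
  endloop
 endfacet
 facet normal 0.457 -0.885 0.092
  outer loop
   vertex 5.5 3.3 3.7
   vertex 5.8 3.6 5.1
   vertex 0.3 0.8 5.5
  endloop
 endfacet
 facet normal 0.443 -0.895 0.037
  outer loop
   vertex 5.5 3.3 3.7
   vertex 0.3 0.8 5.5
   vertex 0.2 0.6 1.9
  endloop
 endfacet
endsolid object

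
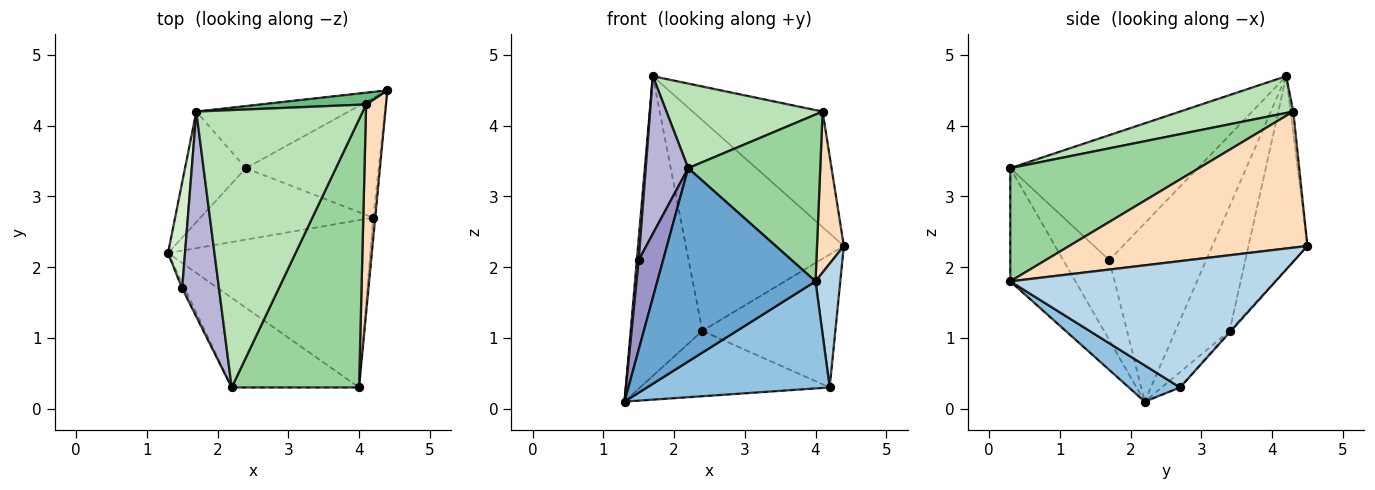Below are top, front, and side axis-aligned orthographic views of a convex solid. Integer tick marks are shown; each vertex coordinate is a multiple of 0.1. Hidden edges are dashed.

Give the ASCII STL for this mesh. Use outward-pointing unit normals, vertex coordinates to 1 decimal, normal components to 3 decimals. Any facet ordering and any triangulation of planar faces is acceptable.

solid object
 facet normal -0.350 -0.850 -0.394
  outer loop
   vertex 2.2 0.3 3.4
   vertex 1.3 2.2 0.1
   vertex 4.0 0.3 1.8
  endloop
 endfacet
 facet normal 0.149 -0.533 -0.833
  outer loop
   vertex 4.2 2.7 0.3
   vertex 4.0 0.3 1.8
   vertex 1.3 2.2 0.1
  endloop
 endfacet
 facet normal 0.996 -0.093 -0.016
  outer loop
   vertex 4.2 2.7 0.3
   vertex 4.4 4.5 2.3
   vertex 4.0 0.3 1.8
  endloop
 endfacet
 facet normal -0.578 0.765 -0.283
  outer loop
   vertex 2.4 3.4 1.1
   vertex 1.3 2.2 0.1
   vertex 1.7 4.2 4.7
  endloop
 endfacet
 facet normal -0.337 0.903 -0.266
  outer loop
   vertex 2.4 3.4 1.1
   vertex 1.7 4.2 4.7
   vertex 4.4 4.5 2.3
  endloop
 endfacet
 facet normal -0.065 0.673 -0.736
  outer loop
   vertex 2.4 3.4 1.1
   vertex 4.2 2.7 0.3
   vertex 1.3 2.2 0.1
  endloop
 endfacet
 facet normal -0.008 0.744 -0.669
  outer loop
   vertex 2.4 3.4 1.1
   vertex 4.4 4.5 2.3
   vertex 4.2 2.7 0.3
  endloop
 endfacet
 facet normal 0.983 -0.111 0.144
  outer loop
   vertex 4.1 4.3 4.2
   vertex 4.0 0.3 1.8
   vertex 4.4 4.5 2.3
  endloop
 endfacet
 facet normal -0.020 0.995 0.101
  outer loop
   vertex 4.1 4.3 4.2
   vertex 4.4 4.5 2.3
   vertex 1.7 4.2 4.7
  endloop
 endfacet
 facet normal 0.602 -0.422 0.678
  outer loop
   vertex 4.1 4.3 4.2
   vertex 2.2 0.3 3.4
   vertex 4.0 0.3 1.8
  endloop
 endfacet
 facet normal 0.207 -0.285 0.936
  outer loop
   vertex 4.1 4.3 4.2
   vertex 1.7 4.2 4.7
   vertex 2.2 0.3 3.4
  endloop
 endfacet
 facet normal -0.995 -0.019 0.095
  outer loop
   vertex 1.5 1.7 2.1
   vertex 1.7 4.2 4.7
   vertex 1.3 2.2 0.1
  endloop
 endfacet
 facet normal -0.883 -0.468 -0.029
  outer loop
   vertex 1.5 1.7 2.1
   vertex 1.3 2.2 0.1
   vertex 2.2 0.3 3.4
  endloop
 endfacet
 facet normal -0.937 -0.212 0.276
  outer loop
   vertex 1.5 1.7 2.1
   vertex 2.2 0.3 3.4
   vertex 1.7 4.2 4.7
  endloop
 endfacet
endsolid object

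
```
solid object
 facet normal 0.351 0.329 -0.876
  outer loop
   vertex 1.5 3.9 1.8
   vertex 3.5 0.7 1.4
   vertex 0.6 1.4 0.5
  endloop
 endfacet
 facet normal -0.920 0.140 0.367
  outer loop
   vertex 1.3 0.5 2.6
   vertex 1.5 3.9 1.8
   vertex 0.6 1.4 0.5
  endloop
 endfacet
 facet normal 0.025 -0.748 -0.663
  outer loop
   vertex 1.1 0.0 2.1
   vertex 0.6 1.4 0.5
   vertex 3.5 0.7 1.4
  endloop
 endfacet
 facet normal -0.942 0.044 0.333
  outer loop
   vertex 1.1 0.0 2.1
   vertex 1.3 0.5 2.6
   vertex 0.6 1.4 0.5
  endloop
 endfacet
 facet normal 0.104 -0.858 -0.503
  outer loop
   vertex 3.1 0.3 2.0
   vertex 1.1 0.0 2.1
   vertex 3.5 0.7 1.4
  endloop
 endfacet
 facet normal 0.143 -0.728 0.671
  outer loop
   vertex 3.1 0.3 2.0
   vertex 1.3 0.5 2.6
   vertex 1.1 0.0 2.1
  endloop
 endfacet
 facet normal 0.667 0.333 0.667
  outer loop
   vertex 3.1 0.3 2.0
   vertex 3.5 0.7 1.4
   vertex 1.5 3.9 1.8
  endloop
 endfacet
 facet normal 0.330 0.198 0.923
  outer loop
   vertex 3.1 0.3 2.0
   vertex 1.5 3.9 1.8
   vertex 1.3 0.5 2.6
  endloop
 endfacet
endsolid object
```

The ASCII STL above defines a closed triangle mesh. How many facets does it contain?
8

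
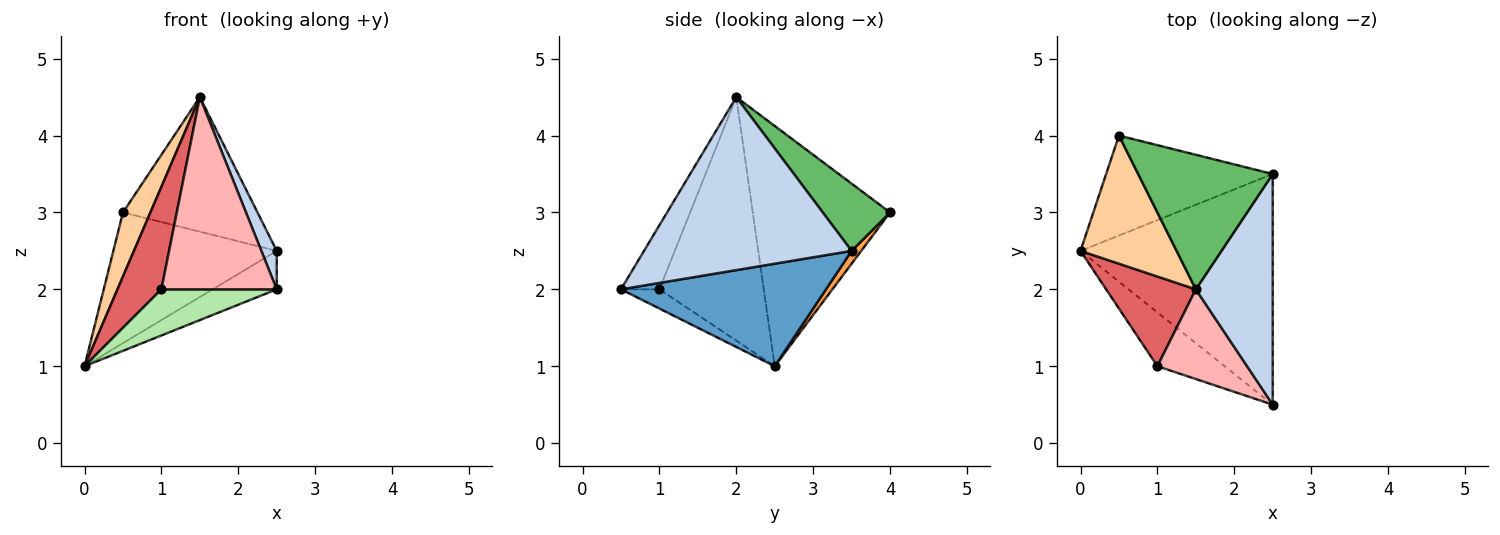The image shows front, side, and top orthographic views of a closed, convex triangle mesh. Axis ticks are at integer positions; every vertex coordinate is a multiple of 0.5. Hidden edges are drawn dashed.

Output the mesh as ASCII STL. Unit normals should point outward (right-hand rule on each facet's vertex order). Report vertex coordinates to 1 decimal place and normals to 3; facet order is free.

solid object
 facet normal 0.466 0.145 -0.873
  outer loop
   vertex 2.5 0.5 2.0
   vertex 0.0 2.5 1.0
   vertex 2.5 3.5 2.5
  endloop
 endfacet
 facet normal 0.912 -0.068 0.405
  outer loop
   vertex 1.5 2.0 4.5
   vertex 2.5 0.5 2.0
   vertex 2.5 3.5 2.5
  endloop
 endfacet
 facet normal 0.047 0.793 -0.607
  outer loop
   vertex 0.5 4.0 3.0
   vertex 2.5 3.5 2.5
   vertex 0.0 2.5 1.0
  endloop
 endfacet
 facet normal -0.913 -0.183 0.365
  outer loop
   vertex 0.5 4.0 3.0
   vertex 0.0 2.5 1.0
   vertex 1.5 2.0 4.5
  endloop
 endfacet
 facet normal 0.333 0.667 0.667
  outer loop
   vertex 0.5 4.0 3.0
   vertex 1.5 2.0 4.5
   vertex 2.5 3.5 2.5
  endloop
 endfacet
 facet normal -0.212 -0.636 -0.742
  outer loop
   vertex 1.0 1.0 2.0
   vertex 0.0 2.5 1.0
   vertex 2.5 0.5 2.0
  endloop
 endfacet
 facet normal -0.873 -0.367 0.322
  outer loop
   vertex 1.0 1.0 2.0
   vertex 1.5 2.0 4.5
   vertex 0.0 2.5 1.0
  endloop
 endfacet
 facet normal -0.289 -0.867 0.405
  outer loop
   vertex 1.0 1.0 2.0
   vertex 2.5 0.5 2.0
   vertex 1.5 2.0 4.5
  endloop
 endfacet
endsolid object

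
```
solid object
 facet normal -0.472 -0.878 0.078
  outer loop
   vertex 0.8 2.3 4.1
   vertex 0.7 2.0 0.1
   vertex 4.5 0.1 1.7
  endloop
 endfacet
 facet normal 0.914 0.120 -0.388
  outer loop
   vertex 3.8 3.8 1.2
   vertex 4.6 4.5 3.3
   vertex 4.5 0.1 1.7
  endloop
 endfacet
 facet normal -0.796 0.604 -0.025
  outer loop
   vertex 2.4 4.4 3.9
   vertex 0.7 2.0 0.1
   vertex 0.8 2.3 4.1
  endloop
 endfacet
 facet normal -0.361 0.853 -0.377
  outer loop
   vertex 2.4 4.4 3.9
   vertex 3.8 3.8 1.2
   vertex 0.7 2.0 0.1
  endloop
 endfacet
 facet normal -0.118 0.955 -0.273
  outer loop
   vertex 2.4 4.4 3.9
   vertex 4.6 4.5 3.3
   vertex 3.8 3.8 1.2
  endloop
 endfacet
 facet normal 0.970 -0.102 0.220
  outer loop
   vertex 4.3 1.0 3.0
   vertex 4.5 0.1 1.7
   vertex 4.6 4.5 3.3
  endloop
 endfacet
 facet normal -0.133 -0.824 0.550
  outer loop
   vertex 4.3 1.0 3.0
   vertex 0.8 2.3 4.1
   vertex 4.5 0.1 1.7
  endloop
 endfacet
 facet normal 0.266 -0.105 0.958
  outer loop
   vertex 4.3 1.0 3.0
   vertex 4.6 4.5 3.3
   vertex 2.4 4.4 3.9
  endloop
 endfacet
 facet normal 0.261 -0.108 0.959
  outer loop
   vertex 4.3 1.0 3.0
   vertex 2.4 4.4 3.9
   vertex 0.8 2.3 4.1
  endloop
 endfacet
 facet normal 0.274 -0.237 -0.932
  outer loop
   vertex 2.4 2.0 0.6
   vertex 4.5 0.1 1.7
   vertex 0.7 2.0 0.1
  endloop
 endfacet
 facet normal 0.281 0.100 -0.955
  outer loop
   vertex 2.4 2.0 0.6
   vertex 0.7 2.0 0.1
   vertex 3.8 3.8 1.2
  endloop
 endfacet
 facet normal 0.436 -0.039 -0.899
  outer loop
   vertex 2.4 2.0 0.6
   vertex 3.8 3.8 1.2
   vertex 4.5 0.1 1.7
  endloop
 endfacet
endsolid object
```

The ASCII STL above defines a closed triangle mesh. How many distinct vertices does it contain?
8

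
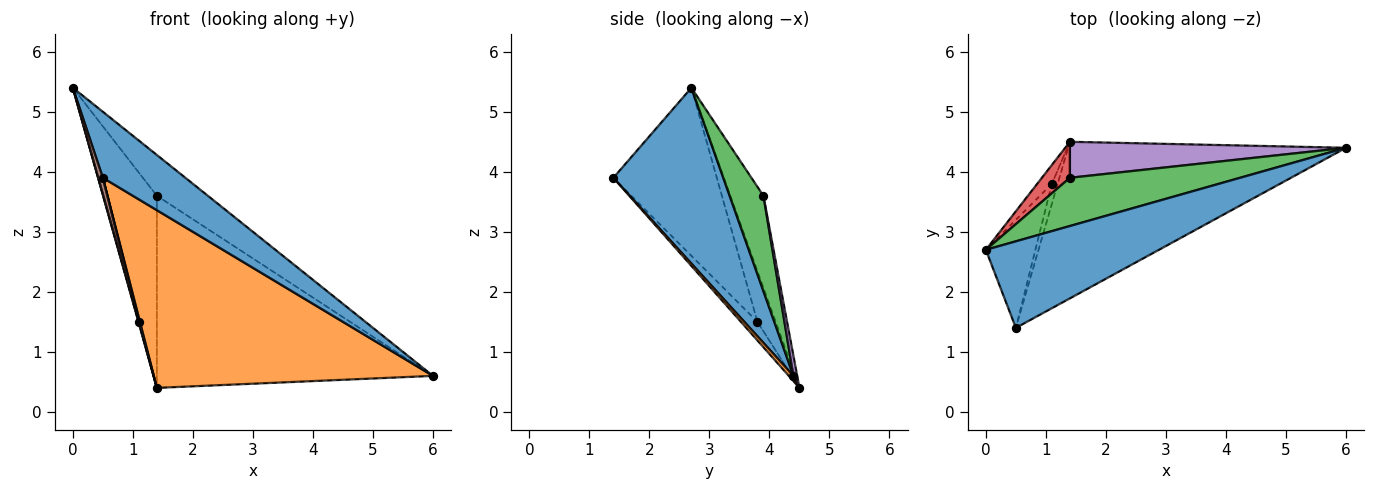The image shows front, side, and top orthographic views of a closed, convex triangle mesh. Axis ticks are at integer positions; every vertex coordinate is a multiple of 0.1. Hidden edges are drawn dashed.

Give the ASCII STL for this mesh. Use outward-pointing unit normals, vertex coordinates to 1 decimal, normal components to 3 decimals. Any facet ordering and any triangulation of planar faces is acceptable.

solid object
 facet normal 0.628 -0.472 0.618
  outer loop
   vertex 0.5 1.4 3.9
   vertex 6.0 4.4 0.6
   vertex 0.0 2.7 5.4
  endloop
 endfacet
 facet normal 0.012 -0.750 -0.661
  outer loop
   vertex 1.4 4.5 0.4
   vertex 6.0 4.4 0.6
   vertex 0.5 1.4 3.9
  endloop
 endfacet
 facet normal 0.393 0.594 0.702
  outer loop
   vertex 1.4 3.9 3.6
   vertex 0.0 2.7 5.4
   vertex 6.0 4.4 0.6
  endloop
 endfacet
 facet normal -0.518 0.841 0.158
  outer loop
   vertex 1.4 3.9 3.6
   vertex 1.4 4.5 0.4
   vertex 0.0 2.7 5.4
  endloop
 endfacet
 facet normal 0.013 0.983 0.184
  outer loop
   vertex 1.4 3.9 3.6
   vertex 6.0 4.4 0.6
   vertex 1.4 4.5 0.4
  endloop
 endfacet
 facet normal -0.958 -0.043 -0.282
  outer loop
   vertex 1.1 3.8 1.5
   vertex 0.5 1.4 3.9
   vertex 0.0 2.7 5.4
  endloop
 endfacet
 facet normal -0.960 -0.025 -0.278
  outer loop
   vertex 1.1 3.8 1.5
   vertex 0.0 2.7 5.4
   vertex 1.4 4.5 0.4
  endloop
 endfacet
 facet normal -0.953 -0.060 -0.298
  outer loop
   vertex 1.1 3.8 1.5
   vertex 1.4 4.5 0.4
   vertex 0.5 1.4 3.9
  endloop
 endfacet
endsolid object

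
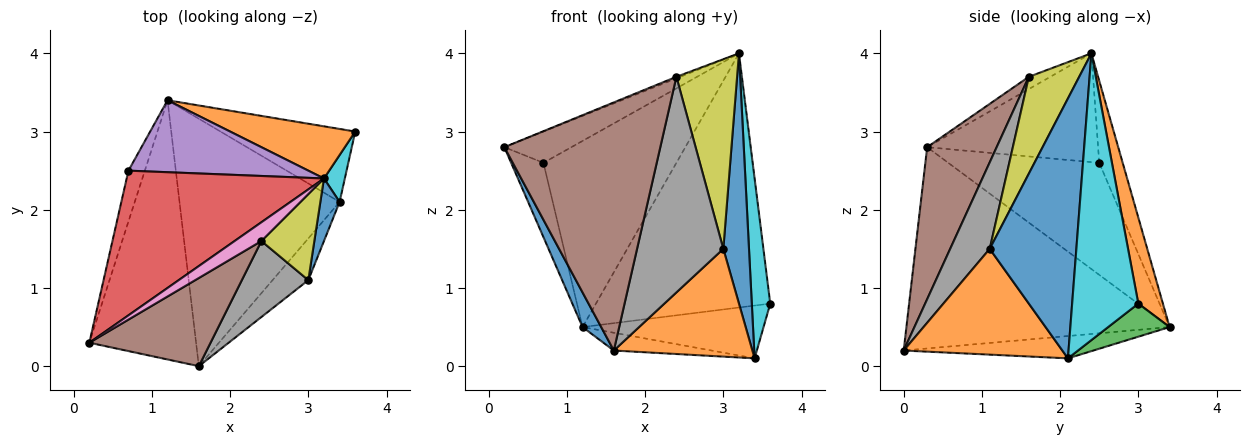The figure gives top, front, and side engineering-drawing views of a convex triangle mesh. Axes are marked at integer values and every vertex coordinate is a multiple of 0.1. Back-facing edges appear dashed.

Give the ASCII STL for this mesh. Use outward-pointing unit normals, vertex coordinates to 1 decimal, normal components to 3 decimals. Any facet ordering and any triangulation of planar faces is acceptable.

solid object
 facet normal -0.882 -0.062 -0.468
  outer loop
   vertex 1.6 0.0 0.2
   vertex 0.2 0.3 2.8
   vertex 1.2 3.4 0.5
  endloop
 endfacet
 facet normal 0.137 0.970 0.199
  outer loop
   vertex 3.2 2.4 4.0
   vertex 3.6 3.0 0.8
   vertex 1.2 3.4 0.5
  endloop
 endfacet
 facet normal -0.968 0.207 -0.142
  outer loop
   vertex 0.7 2.5 2.6
   vertex 1.2 3.4 0.5
   vertex 0.2 0.3 2.8
  endloop
 endfacet
 facet normal -0.474 0.186 0.860
  outer loop
   vertex 0.7 2.5 2.6
   vertex 0.2 0.3 2.8
   vertex 3.2 2.4 4.0
  endloop
 endfacet
 facet normal -0.162 0.920 0.356
  outer loop
   vertex 0.7 2.5 2.6
   vertex 3.2 2.4 4.0
   vertex 1.2 3.4 0.5
  endloop
 endfacet
 facet normal 0.387 -0.869 0.309
  outer loop
   vertex 2.4 1.6 3.7
   vertex 0.2 0.3 2.8
   vertex 1.6 0.0 0.2
  endloop
 endfacet
 facet normal -0.415 0.076 0.906
  outer loop
   vertex 2.4 1.6 3.7
   vertex 3.2 2.4 4.0
   vertex 0.2 0.3 2.8
  endloop
 endfacet
 facet normal 0.397 -0.866 0.305
  outer loop
   vertex 3.0 1.1 1.5
   vertex 2.4 1.6 3.7
   vertex 1.6 0.0 0.2
  endloop
 endfacet
 facet normal 0.603 -0.727 0.330
  outer loop
   vertex 3.0 1.1 1.5
   vertex 3.2 2.4 4.0
   vertex 2.4 1.6 3.7
  endloop
 endfacet
 facet normal 0.961 -0.268 0.070
  outer loop
   vertex 3.4 2.1 0.1
   vertex 3.6 3.0 0.8
   vertex 3.2 2.4 4.0
  endloop
 endfacet
 facet normal 0.956 -0.283 0.071
  outer loop
   vertex 3.4 2.1 0.1
   vertex 3.2 2.4 4.0
   vertex 3.0 1.1 1.5
  endloop
 endfacet
 facet normal 0.730 -0.637 -0.247
  outer loop
   vertex 3.4 2.1 0.1
   vertex 3.0 1.1 1.5
   vertex 1.6 0.0 0.2
  endloop
 endfacet
 facet normal 0.195 0.575 -0.795
  outer loop
   vertex 3.4 2.1 0.1
   vertex 1.2 3.4 0.5
   vertex 3.6 3.0 0.8
  endloop
 endfacet
 facet normal -0.138 0.071 -0.988
  outer loop
   vertex 3.4 2.1 0.1
   vertex 1.6 0.0 0.2
   vertex 1.2 3.4 0.5
  endloop
 endfacet
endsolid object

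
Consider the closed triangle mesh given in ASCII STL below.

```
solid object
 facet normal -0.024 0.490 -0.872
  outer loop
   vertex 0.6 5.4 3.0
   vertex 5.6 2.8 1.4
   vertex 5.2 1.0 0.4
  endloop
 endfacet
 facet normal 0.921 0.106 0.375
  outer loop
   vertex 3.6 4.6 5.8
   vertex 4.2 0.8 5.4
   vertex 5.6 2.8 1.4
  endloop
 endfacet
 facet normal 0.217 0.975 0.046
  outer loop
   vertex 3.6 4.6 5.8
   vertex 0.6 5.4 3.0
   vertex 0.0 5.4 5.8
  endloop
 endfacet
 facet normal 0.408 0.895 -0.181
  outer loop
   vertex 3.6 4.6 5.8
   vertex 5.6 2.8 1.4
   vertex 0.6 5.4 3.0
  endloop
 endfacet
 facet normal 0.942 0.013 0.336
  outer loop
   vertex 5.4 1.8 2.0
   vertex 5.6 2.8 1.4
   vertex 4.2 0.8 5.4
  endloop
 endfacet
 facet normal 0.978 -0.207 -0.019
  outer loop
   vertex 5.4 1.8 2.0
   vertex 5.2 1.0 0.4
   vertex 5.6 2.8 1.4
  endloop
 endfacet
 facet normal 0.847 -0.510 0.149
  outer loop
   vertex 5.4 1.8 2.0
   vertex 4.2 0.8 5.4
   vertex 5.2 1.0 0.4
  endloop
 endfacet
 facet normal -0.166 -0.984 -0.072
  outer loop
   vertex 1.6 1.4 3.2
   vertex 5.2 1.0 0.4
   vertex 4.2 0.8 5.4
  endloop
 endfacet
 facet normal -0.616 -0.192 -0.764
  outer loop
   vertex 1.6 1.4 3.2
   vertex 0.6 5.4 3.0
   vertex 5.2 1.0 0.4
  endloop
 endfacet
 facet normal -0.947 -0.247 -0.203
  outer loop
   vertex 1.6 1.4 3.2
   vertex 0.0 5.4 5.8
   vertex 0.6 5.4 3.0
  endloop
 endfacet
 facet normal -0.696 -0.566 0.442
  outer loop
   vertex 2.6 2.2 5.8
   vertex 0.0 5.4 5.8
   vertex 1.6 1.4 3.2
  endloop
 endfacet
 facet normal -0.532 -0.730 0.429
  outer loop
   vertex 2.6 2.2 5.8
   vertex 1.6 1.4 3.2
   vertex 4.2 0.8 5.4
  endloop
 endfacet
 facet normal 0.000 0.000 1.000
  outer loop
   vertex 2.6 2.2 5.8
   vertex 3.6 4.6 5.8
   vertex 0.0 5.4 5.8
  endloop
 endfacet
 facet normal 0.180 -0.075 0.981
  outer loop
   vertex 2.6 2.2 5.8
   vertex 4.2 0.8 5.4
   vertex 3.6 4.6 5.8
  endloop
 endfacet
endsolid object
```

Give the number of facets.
14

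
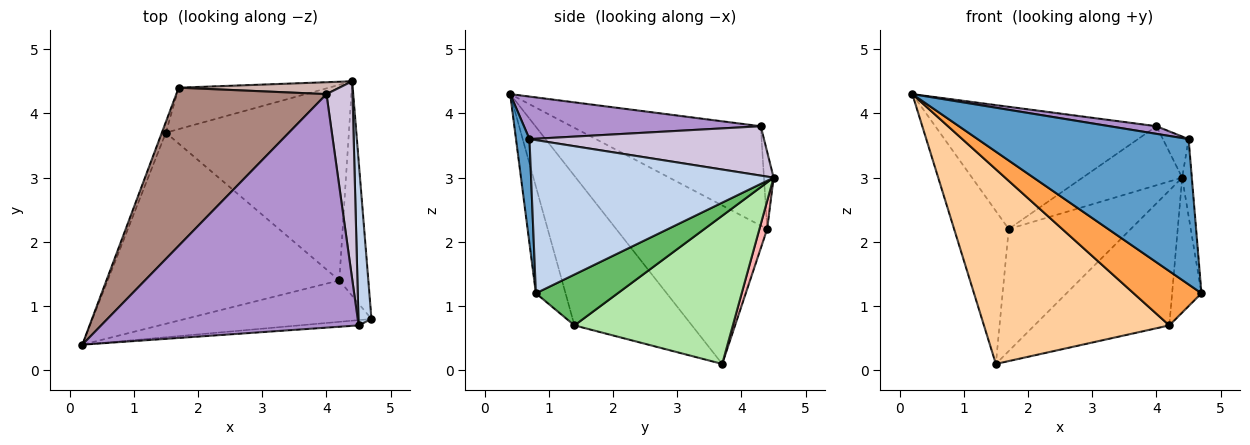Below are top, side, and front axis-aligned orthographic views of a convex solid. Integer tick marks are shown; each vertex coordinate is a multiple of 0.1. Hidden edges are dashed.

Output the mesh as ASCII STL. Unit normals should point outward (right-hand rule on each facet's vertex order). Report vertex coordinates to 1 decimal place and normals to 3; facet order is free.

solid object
 facet normal 0.064 -0.997 -0.036
  outer loop
   vertex 4.5 0.7 3.6
   vertex 0.2 0.4 4.3
   vertex 4.7 0.8 1.2
  endloop
 endfacet
 facet normal 0.996 0.040 0.085
  outer loop
   vertex 4.5 0.7 3.6
   vertex 4.7 0.8 1.2
   vertex 4.4 4.5 3.0
  endloop
 endfacet
 facet normal -0.328 -0.751 -0.573
  outer loop
   vertex 4.2 1.4 0.7
   vertex 4.7 0.8 1.2
   vertex 0.2 0.4 4.3
  endloop
 endfacet
 facet normal -0.412 -0.650 -0.638
  outer loop
   vertex 4.2 1.4 0.7
   vertex 0.2 0.4 4.3
   vertex 1.5 3.7 0.1
  endloop
 endfacet
 facet normal 0.830 0.297 -0.473
  outer loop
   vertex 4.2 1.4 0.7
   vertex 4.4 4.5 3.0
   vertex 4.7 0.8 1.2
  endloop
 endfacet
 facet normal 0.555 0.472 -0.685
  outer loop
   vertex 4.2 1.4 0.7
   vertex 1.5 3.7 0.1
   vertex 4.4 4.5 3.0
  endloop
 endfacet
 facet normal -0.940 0.340 -0.024
  outer loop
   vertex 1.7 4.4 2.2
   vertex 1.5 3.7 0.1
   vertex 0.2 0.4 4.3
  endloop
 endfacet
 facet normal 0.060 0.945 -0.321
  outer loop
   vertex 1.7 4.4 2.2
   vertex 4.4 4.5 3.0
   vertex 1.5 3.7 0.1
  endloop
 endfacet
 facet normal 0.163 -0.032 0.986
  outer loop
   vertex 4.0 4.3 3.8
   vertex 0.2 0.4 4.3
   vertex 4.5 0.7 3.6
  endloop
 endfacet
 facet normal 0.880 0.096 0.464
  outer loop
   vertex 4.0 4.3 3.8
   vertex 4.5 0.7 3.6
   vertex 4.4 4.5 3.0
  endloop
 endfacet
 facet normal -0.464 0.542 0.701
  outer loop
   vertex 4.0 4.3 3.8
   vertex 1.7 4.4 2.2
   vertex 0.2 0.4 4.3
  endloop
 endfacet
 facet normal -0.094 0.976 0.197
  outer loop
   vertex 4.0 4.3 3.8
   vertex 4.4 4.5 3.0
   vertex 1.7 4.4 2.2
  endloop
 endfacet
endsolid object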